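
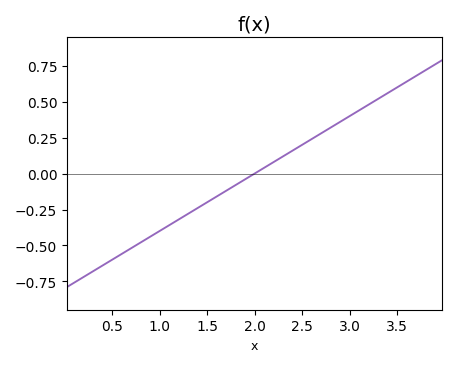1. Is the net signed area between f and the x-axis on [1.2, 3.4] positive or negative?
positive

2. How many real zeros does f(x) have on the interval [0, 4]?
1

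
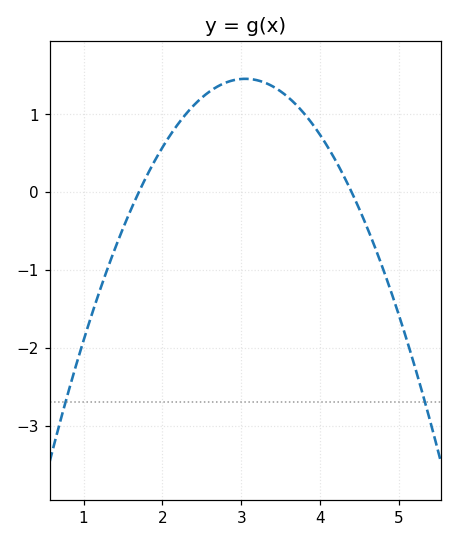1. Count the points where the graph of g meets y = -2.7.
2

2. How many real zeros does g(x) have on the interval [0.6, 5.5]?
2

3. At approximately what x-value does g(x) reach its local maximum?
3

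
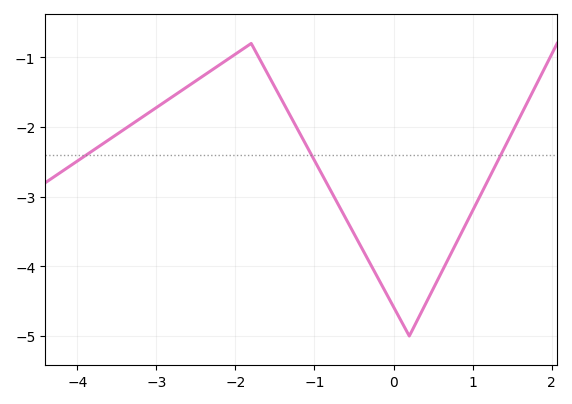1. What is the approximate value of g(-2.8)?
-1.57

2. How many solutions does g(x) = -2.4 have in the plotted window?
3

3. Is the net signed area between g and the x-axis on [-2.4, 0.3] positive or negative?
negative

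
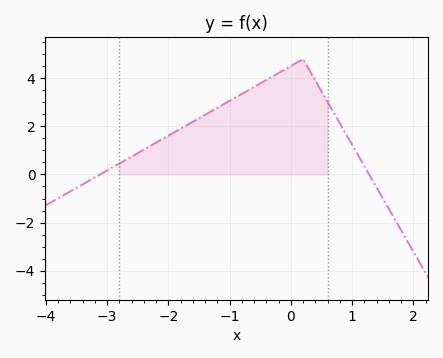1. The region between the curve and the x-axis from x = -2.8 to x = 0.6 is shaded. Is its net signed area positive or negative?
positive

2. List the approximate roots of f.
-3.1, 1.3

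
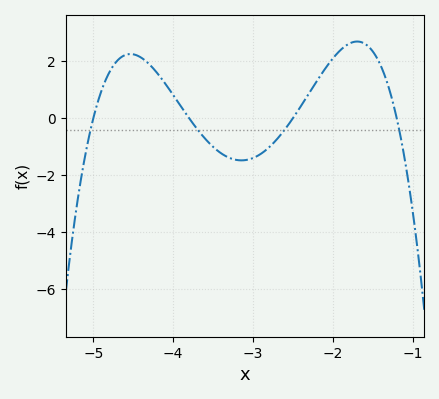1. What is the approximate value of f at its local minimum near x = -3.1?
-1.4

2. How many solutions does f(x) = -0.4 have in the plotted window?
4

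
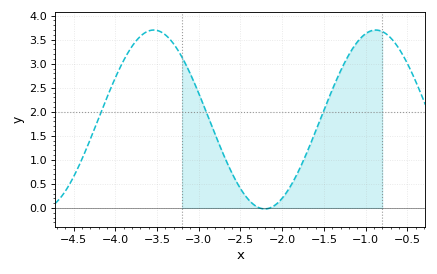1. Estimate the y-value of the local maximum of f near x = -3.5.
3.7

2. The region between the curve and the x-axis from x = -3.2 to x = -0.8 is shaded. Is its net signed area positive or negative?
positive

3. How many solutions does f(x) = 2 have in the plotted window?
3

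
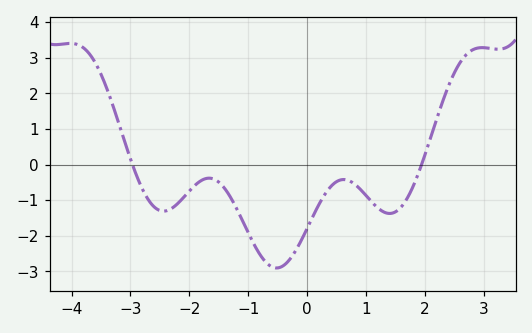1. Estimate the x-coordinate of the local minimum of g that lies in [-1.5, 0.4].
-0.6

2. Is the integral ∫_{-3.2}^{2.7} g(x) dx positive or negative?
negative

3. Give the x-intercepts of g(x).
-3, 2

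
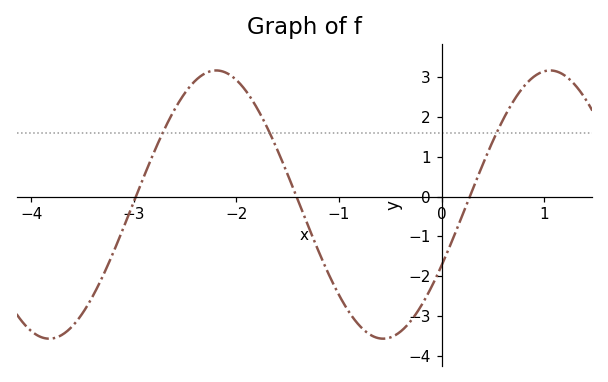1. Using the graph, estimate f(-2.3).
3.1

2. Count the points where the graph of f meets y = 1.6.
3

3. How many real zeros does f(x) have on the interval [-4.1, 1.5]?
3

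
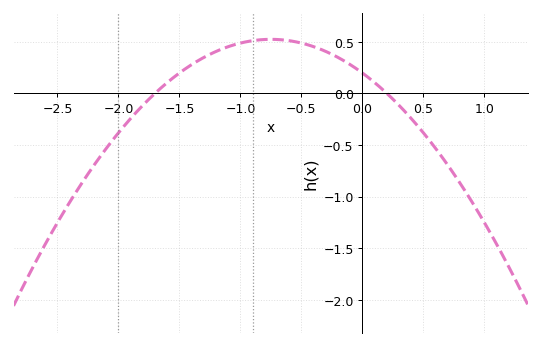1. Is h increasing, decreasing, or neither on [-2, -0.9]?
increasing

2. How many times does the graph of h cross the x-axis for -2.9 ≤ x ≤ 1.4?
2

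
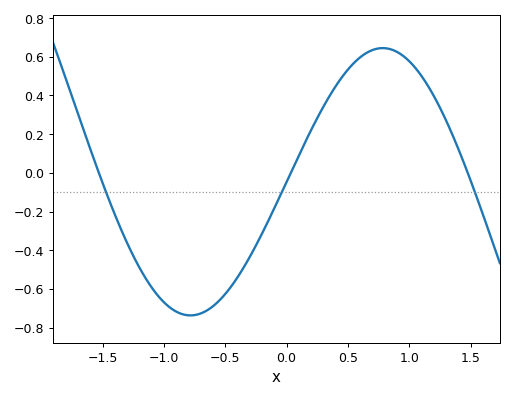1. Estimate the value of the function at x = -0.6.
-0.68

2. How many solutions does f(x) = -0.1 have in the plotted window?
3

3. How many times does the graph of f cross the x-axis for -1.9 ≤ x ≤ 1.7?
3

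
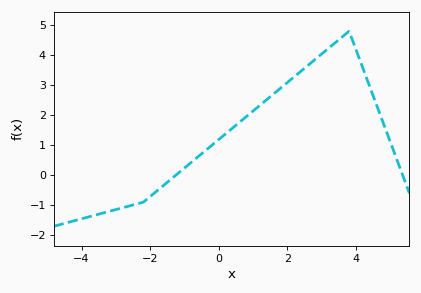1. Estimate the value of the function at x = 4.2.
3.57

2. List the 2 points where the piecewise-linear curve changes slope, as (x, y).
(-2.2, -0.9); (3.8, 4.8)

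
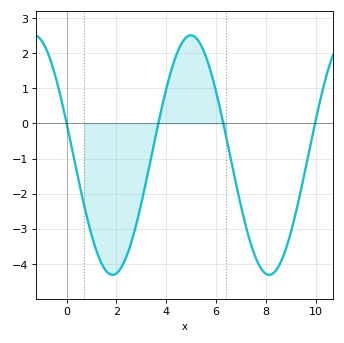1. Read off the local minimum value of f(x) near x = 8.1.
-4.3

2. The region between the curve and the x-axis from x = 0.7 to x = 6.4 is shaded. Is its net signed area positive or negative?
negative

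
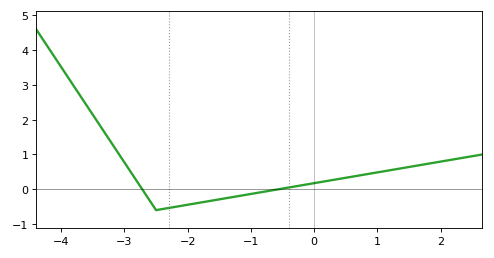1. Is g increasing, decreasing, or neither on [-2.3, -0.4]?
increasing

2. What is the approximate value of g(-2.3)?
-0.538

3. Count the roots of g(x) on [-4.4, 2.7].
2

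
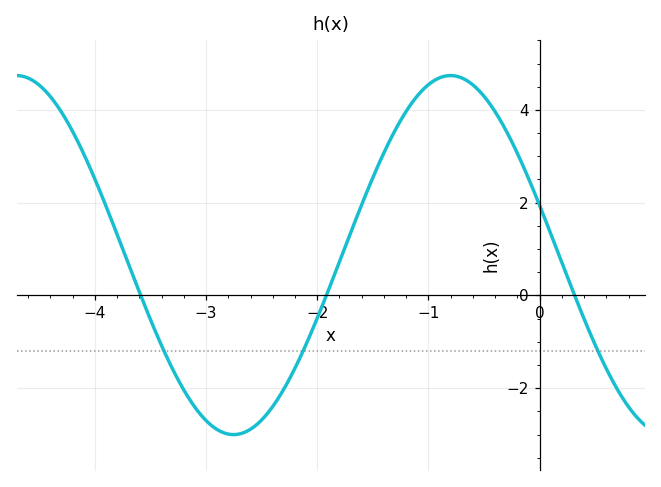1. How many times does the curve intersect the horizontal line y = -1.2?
3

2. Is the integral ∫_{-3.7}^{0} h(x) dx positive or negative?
positive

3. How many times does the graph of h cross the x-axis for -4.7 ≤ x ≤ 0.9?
3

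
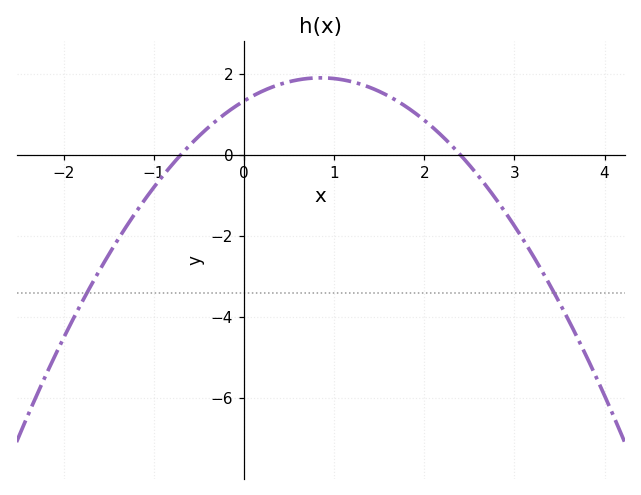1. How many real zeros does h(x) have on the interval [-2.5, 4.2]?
2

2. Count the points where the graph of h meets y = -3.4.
2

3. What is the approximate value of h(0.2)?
1.6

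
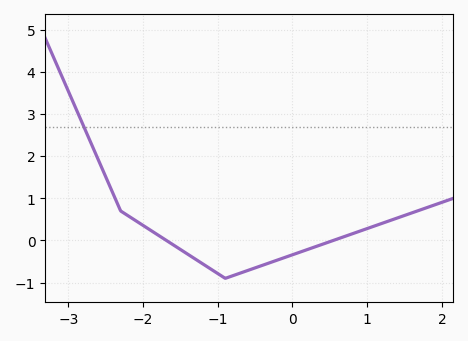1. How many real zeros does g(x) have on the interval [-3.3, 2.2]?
2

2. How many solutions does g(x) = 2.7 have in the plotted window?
1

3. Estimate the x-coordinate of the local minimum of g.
-0.9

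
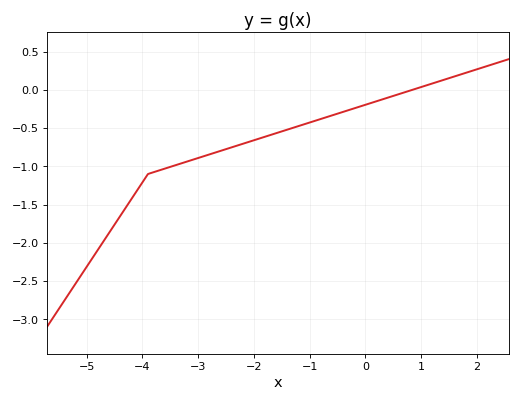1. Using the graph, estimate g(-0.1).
-0.219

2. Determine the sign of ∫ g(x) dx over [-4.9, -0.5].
negative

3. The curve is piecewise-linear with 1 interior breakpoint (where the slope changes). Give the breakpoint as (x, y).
(-3.9, -1.1)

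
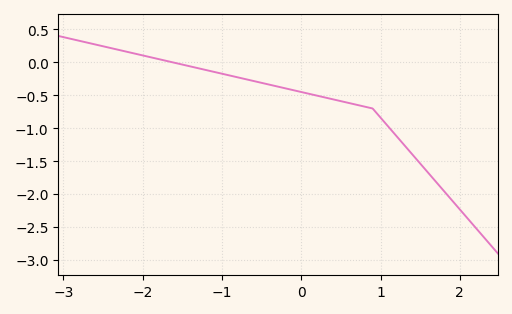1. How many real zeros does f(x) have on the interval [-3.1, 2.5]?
1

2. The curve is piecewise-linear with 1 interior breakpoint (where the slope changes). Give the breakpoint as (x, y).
(0.9, -0.7)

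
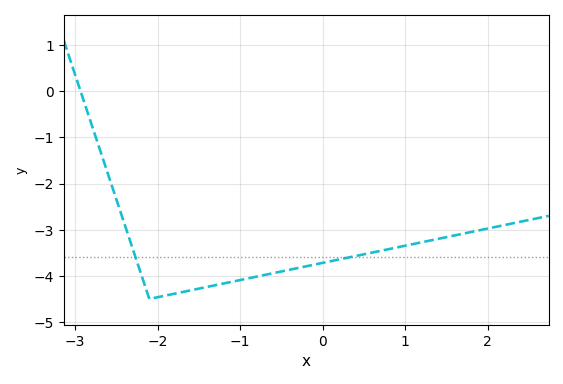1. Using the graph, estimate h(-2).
-4.5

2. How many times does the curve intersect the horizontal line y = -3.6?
2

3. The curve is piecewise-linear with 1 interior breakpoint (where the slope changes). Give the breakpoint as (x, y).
(-2.1, -4.5)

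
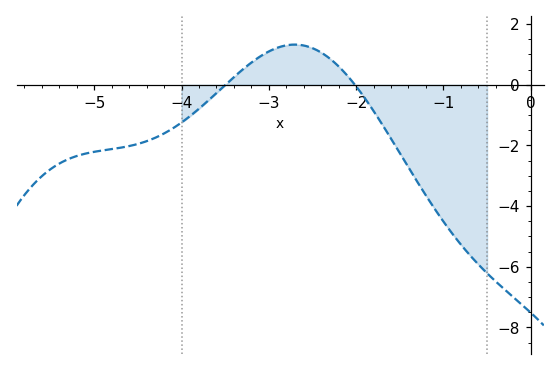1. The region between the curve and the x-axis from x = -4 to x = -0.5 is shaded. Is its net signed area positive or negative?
negative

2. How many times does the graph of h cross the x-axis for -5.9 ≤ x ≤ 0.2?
2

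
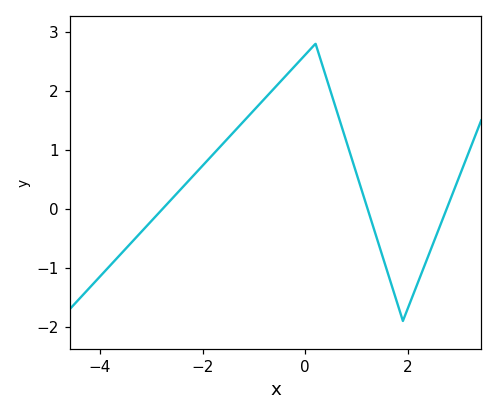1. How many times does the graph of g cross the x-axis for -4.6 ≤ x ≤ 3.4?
3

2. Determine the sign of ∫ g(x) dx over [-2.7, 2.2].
positive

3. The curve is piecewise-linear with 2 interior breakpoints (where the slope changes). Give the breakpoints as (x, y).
(0.2, 2.8); (1.9, -1.9)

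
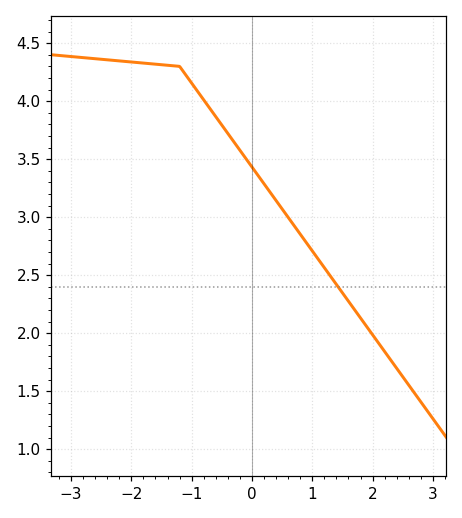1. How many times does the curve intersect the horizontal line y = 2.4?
1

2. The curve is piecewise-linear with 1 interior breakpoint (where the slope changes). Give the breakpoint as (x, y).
(-1.2, 4.3)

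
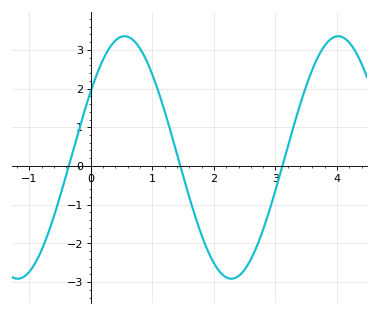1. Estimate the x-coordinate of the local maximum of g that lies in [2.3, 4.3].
4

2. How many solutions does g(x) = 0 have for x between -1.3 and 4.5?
3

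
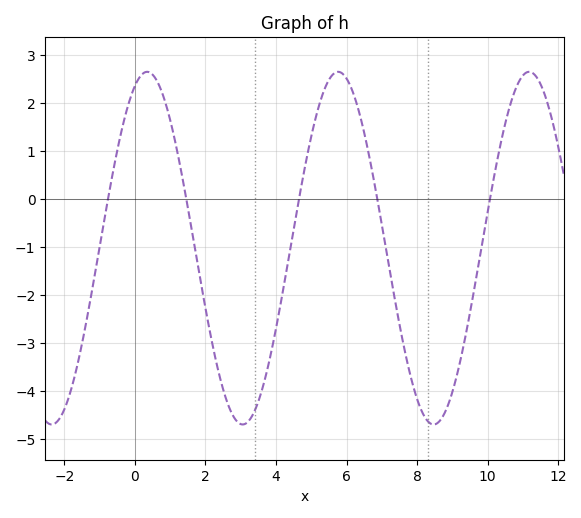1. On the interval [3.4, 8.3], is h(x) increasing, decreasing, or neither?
neither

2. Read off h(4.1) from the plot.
-2.3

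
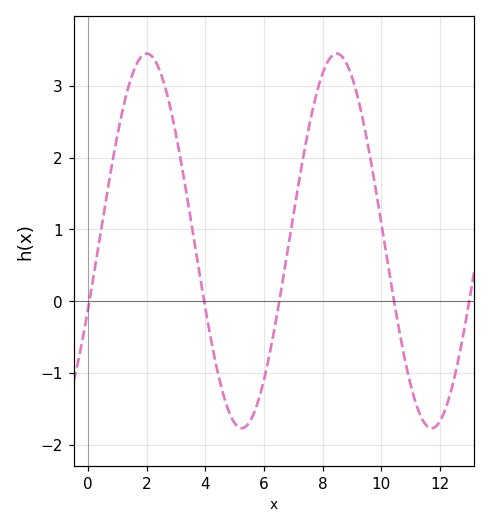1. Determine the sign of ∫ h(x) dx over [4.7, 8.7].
positive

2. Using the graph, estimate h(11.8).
-1.8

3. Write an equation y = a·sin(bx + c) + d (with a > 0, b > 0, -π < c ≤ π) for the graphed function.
y = 2.61sin(0.97x - 0.37) + 0.84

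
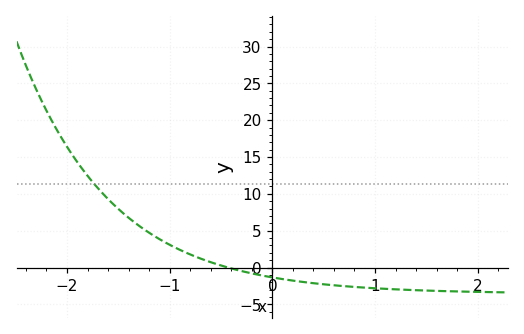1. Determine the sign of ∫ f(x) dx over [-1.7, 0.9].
positive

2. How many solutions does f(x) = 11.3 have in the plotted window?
1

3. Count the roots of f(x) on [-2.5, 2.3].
1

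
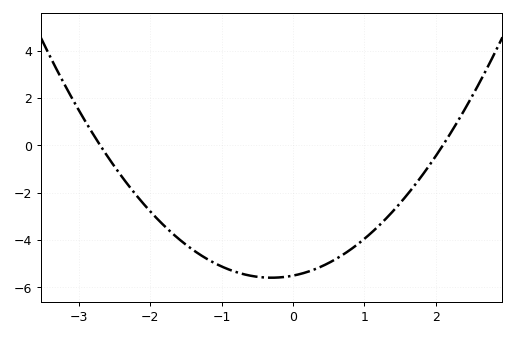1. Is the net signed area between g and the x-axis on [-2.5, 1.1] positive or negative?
negative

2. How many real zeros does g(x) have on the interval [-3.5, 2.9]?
2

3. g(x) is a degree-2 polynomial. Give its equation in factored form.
y = 0.97(x + 2.7)(x - 2.1)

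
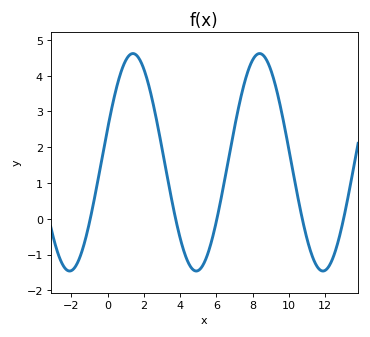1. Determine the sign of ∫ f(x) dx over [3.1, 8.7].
positive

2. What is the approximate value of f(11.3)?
-1.06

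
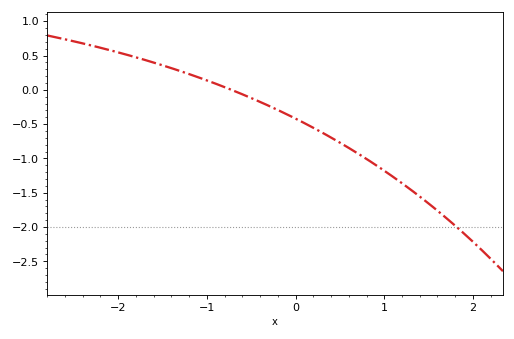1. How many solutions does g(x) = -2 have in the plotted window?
1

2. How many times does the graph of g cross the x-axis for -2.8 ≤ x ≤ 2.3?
1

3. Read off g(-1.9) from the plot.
0.5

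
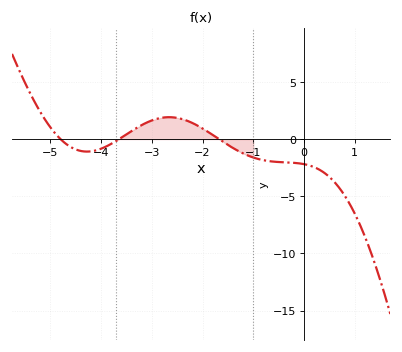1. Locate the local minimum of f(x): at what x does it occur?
-4.3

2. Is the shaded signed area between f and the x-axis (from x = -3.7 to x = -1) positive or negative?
positive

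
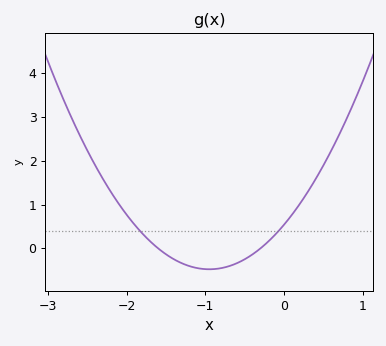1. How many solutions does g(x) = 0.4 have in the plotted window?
2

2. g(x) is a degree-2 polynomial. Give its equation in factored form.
y = 1.13(x + 1.6)(x + 0.3)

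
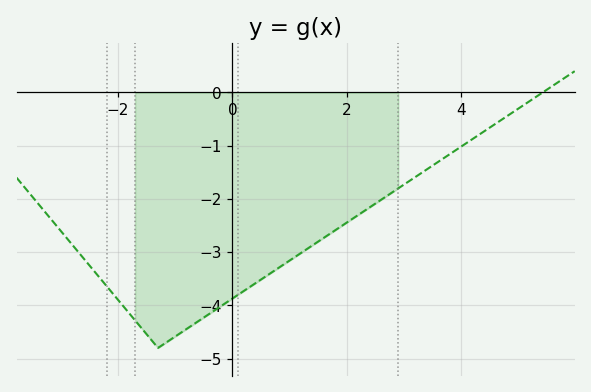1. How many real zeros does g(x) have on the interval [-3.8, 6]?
1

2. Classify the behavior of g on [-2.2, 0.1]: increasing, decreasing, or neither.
neither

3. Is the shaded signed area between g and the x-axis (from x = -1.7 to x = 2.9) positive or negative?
negative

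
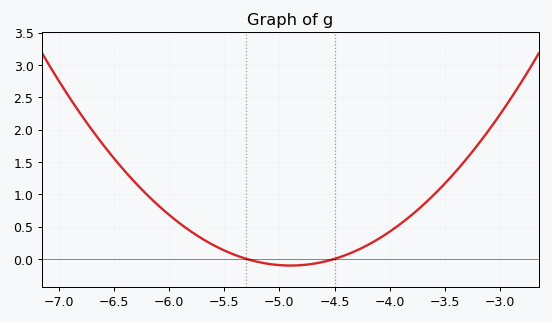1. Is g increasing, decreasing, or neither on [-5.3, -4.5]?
neither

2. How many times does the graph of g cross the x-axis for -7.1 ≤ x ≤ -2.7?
2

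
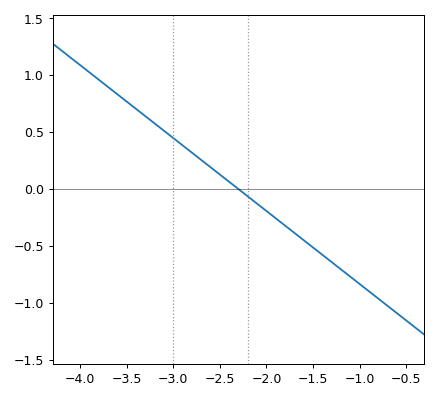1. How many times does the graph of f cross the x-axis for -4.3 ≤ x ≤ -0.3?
1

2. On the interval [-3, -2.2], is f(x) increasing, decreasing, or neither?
decreasing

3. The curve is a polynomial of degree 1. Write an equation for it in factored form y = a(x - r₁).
y = -0.64(x + 2.3)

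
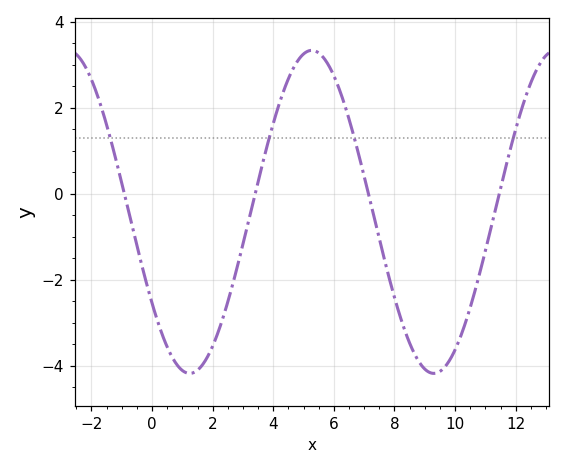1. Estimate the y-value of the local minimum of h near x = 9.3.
-4.18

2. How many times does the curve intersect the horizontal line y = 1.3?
4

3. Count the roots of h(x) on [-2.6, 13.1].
4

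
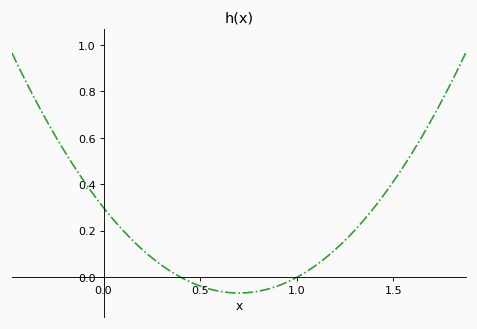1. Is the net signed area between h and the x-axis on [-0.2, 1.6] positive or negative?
positive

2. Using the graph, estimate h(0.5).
-0.04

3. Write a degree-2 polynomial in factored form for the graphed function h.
y = 0.75(x - 0.4)(x - 1)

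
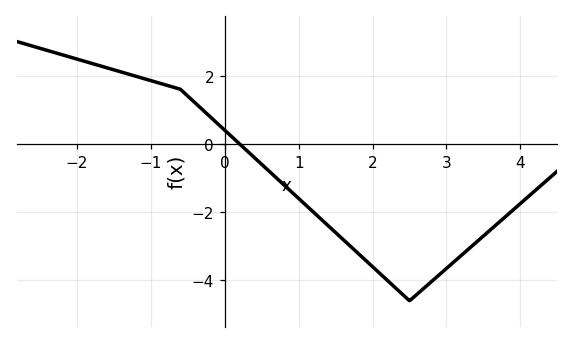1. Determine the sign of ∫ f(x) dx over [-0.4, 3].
negative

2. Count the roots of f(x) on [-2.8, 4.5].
1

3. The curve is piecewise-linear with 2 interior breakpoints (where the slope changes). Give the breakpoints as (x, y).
(-0.6, 1.6); (2.5, -4.6)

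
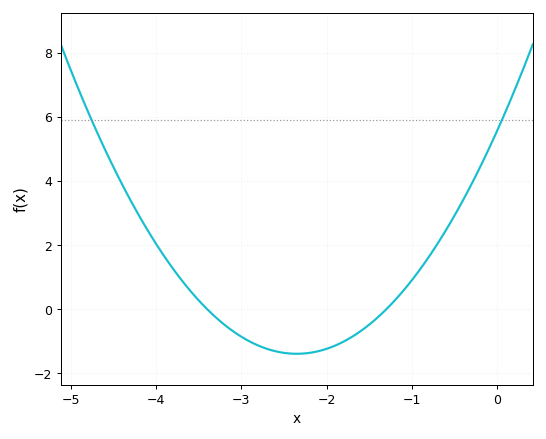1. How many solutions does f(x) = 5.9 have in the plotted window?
2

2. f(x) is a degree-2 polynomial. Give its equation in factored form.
y = 1.26(x + 3.4)(x + 1.3)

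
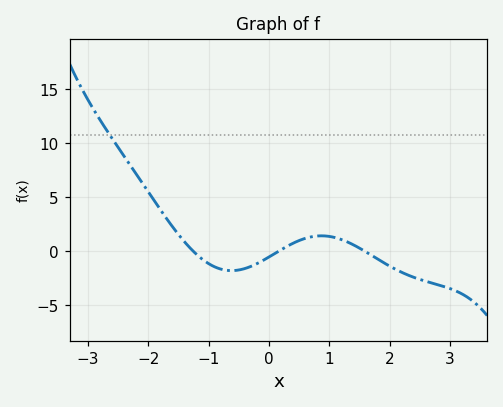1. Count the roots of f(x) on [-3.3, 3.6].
3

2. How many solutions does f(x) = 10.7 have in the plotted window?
1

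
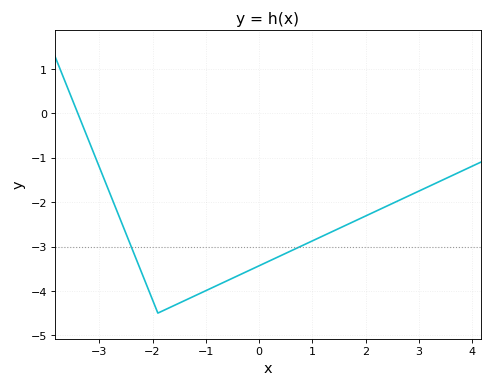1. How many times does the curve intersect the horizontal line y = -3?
2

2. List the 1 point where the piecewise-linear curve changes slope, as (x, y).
(-1.9, -4.5)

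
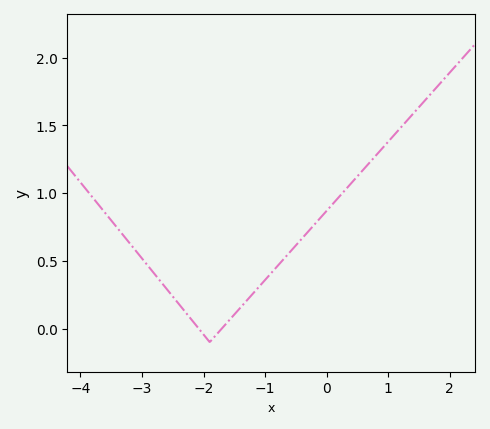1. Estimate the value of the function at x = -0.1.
0.819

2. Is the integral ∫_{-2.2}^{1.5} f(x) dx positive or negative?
positive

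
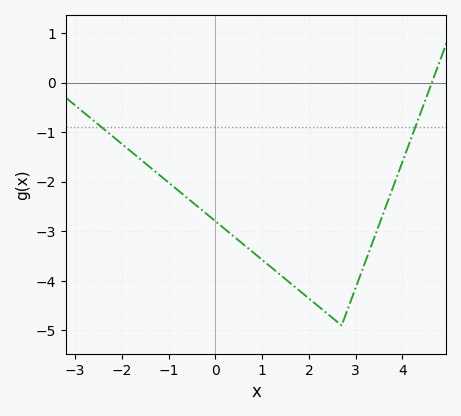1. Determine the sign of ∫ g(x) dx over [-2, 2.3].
negative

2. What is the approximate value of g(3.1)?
-3.88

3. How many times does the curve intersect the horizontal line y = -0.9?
2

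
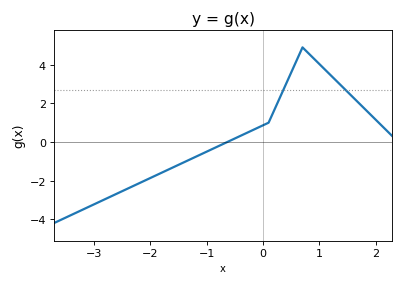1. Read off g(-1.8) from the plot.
-1.6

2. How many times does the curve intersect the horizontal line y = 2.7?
2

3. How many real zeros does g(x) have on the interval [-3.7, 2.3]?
1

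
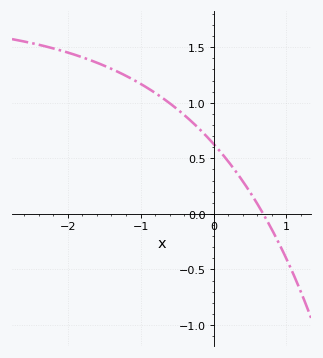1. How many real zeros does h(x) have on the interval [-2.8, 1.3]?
1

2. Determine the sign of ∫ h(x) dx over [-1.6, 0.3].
positive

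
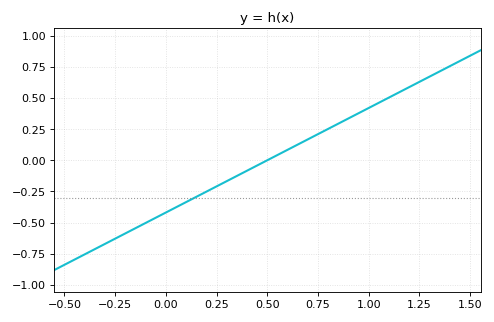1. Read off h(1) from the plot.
0.4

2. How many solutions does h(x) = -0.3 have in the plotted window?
1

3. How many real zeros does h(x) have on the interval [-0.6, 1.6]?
1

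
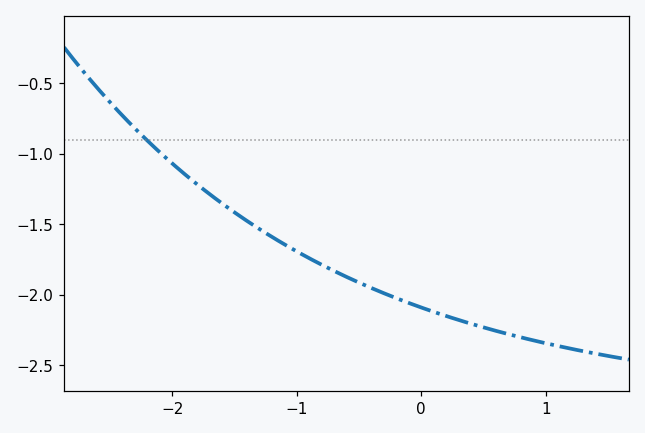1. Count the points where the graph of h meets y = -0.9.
1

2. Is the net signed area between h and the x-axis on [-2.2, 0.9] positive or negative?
negative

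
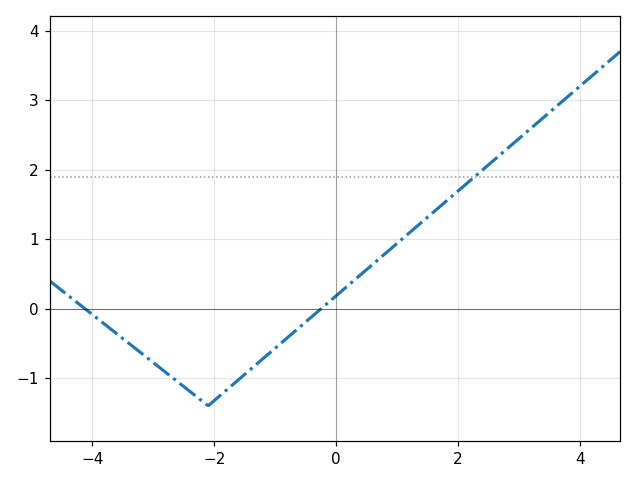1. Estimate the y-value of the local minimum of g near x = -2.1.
-1.4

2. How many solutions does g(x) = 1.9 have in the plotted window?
1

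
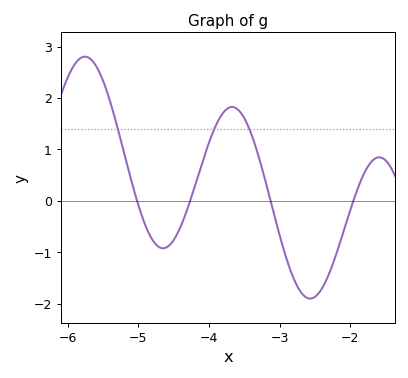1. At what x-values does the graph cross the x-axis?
-5, -4.3, -3.1, -2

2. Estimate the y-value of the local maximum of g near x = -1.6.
0.8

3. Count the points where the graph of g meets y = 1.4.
3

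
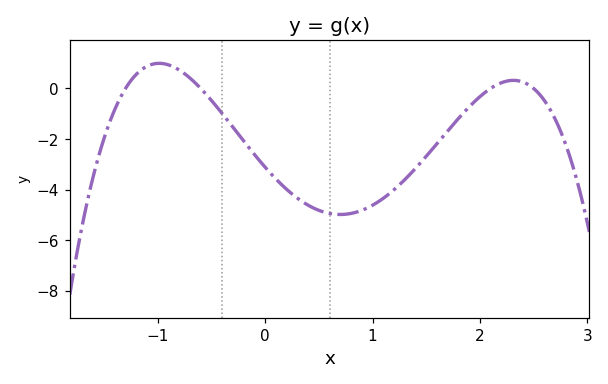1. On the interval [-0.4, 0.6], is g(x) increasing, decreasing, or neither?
decreasing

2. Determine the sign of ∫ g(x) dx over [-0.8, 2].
negative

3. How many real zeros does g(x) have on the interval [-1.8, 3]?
4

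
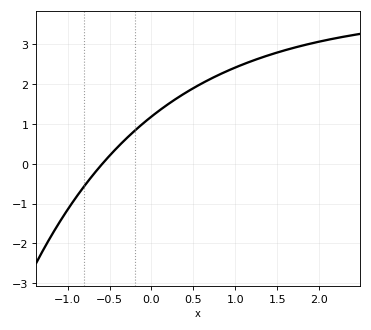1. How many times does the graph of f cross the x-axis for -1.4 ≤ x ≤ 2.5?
1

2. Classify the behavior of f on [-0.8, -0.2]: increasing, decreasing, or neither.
increasing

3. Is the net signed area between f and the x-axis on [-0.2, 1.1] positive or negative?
positive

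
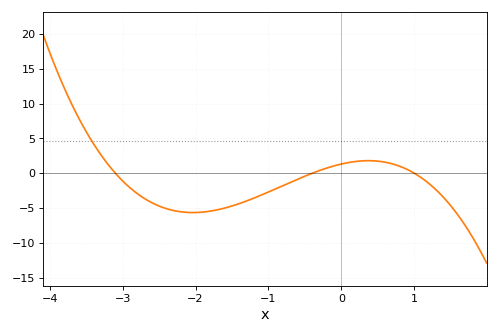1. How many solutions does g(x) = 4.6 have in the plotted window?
1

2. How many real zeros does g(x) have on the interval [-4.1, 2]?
3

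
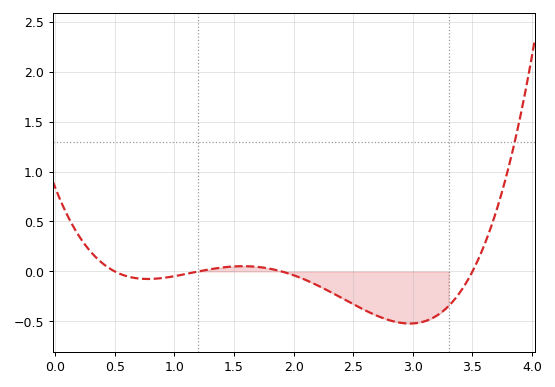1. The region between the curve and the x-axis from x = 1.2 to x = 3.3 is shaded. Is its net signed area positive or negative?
negative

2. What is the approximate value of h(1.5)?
0.05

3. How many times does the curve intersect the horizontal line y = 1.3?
1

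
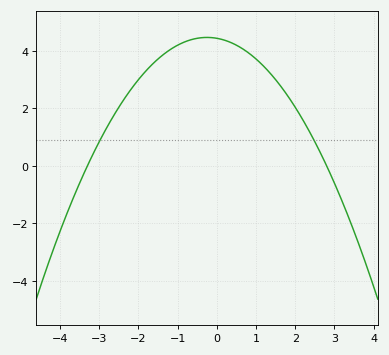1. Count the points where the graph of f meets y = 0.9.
2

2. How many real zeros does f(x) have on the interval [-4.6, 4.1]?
2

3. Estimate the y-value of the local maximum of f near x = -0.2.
4.4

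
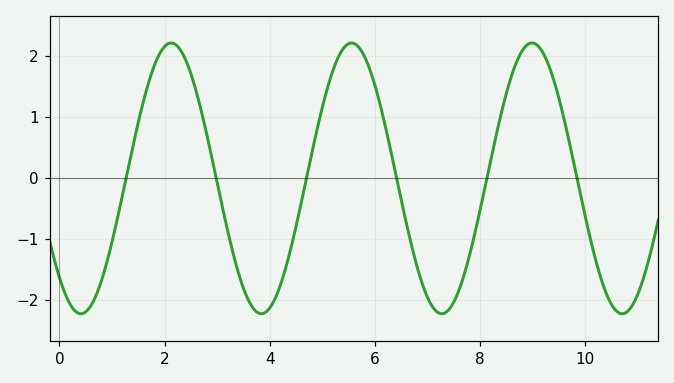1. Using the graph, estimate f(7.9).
-0.9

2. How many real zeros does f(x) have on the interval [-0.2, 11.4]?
6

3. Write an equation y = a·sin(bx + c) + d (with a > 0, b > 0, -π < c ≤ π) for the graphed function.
y = 2.22sin(1.8x - 2.3) - 0.01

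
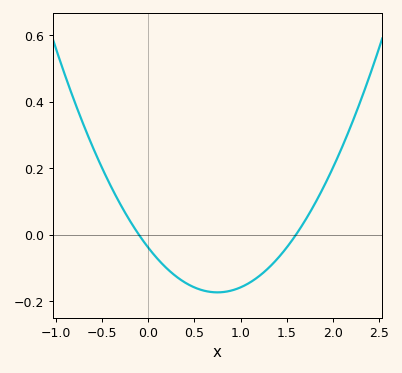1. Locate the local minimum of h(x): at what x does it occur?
0.75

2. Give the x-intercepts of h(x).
-0.1, 1.6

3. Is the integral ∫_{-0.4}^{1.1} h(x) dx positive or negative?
negative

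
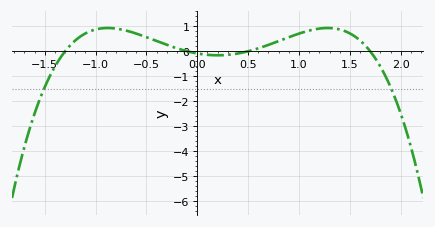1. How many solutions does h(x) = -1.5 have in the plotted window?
2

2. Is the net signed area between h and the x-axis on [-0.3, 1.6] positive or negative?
positive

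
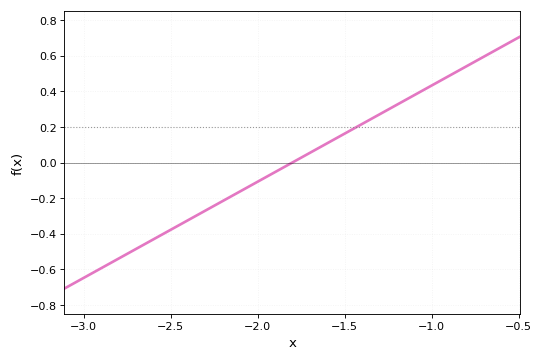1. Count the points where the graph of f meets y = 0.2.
1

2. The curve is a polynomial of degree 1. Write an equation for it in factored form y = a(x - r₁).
y = 0.54(x + 1.8)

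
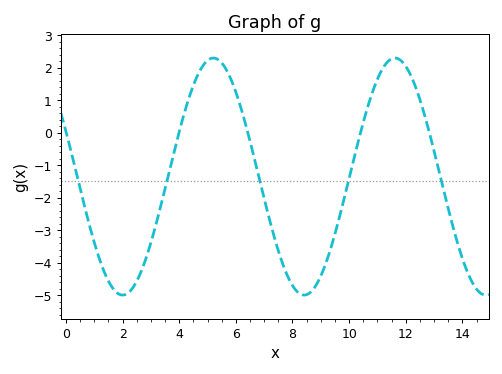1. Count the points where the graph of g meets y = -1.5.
5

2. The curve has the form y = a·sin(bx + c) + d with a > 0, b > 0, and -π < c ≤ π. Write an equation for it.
y = 3.65sin(0.98x + 2.8) - 1.35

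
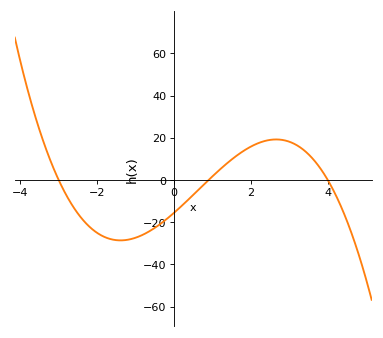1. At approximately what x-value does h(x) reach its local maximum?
2.6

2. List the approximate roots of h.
-3, 1, 4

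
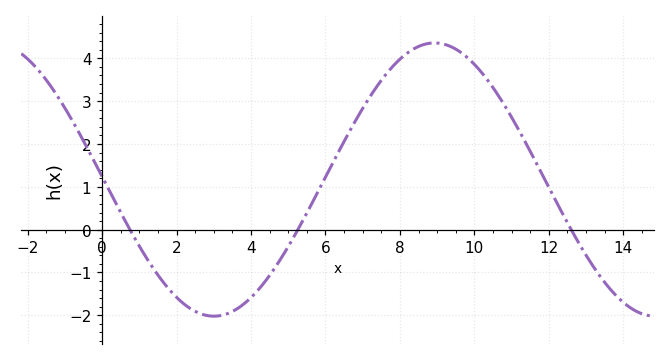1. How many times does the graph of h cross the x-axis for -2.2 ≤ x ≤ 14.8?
3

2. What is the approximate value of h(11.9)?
1.2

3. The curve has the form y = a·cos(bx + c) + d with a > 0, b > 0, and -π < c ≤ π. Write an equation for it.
y = 3.19cos(0.53x + 1.5) + 1.17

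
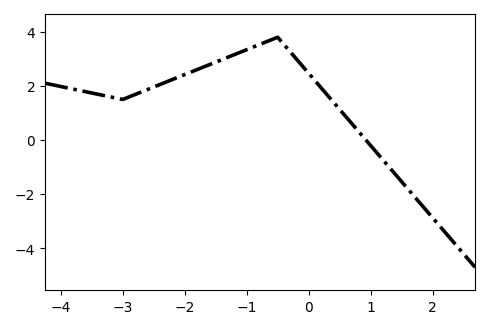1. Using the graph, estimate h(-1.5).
2.88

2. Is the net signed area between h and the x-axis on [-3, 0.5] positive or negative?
positive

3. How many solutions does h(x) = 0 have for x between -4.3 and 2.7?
1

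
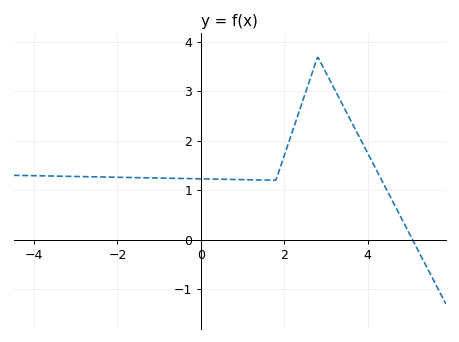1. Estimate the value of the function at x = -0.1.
1.2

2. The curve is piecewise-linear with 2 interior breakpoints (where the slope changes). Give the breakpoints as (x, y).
(1.8, 1.2); (2.8, 3.7)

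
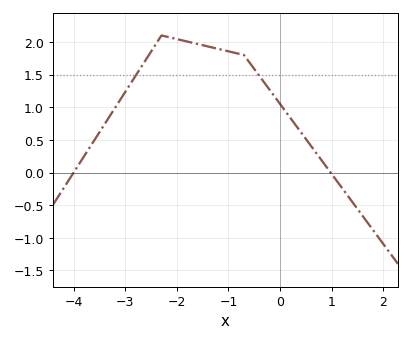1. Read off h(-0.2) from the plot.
1.26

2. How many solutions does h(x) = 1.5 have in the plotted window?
2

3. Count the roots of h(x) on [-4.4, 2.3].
2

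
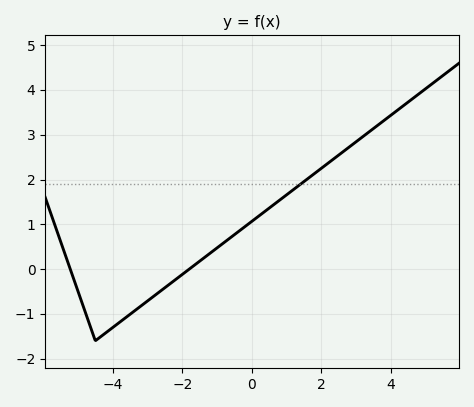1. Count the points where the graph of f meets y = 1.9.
1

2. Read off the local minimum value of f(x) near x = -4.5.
-1.6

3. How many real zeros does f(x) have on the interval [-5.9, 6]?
2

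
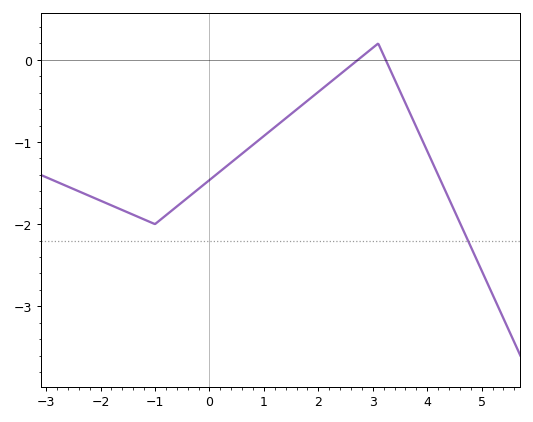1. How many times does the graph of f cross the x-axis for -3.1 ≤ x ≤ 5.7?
2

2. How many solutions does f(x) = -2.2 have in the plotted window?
1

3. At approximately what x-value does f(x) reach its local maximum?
3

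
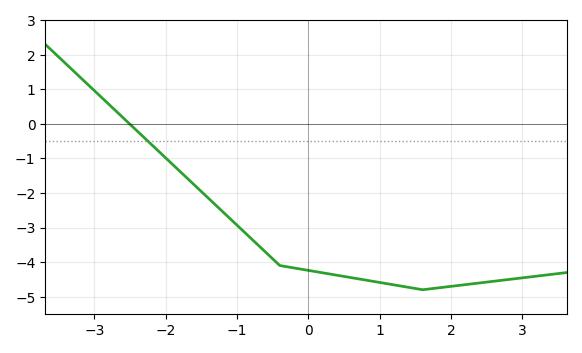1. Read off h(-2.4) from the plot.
-0.208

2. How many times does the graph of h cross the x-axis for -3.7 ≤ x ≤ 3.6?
1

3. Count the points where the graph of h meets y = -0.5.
1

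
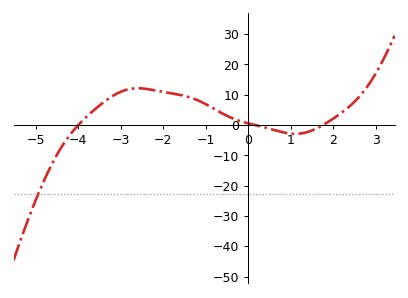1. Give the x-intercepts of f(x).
-3.99, 0.151, 1.76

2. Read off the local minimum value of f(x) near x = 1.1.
-2.94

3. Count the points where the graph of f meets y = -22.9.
1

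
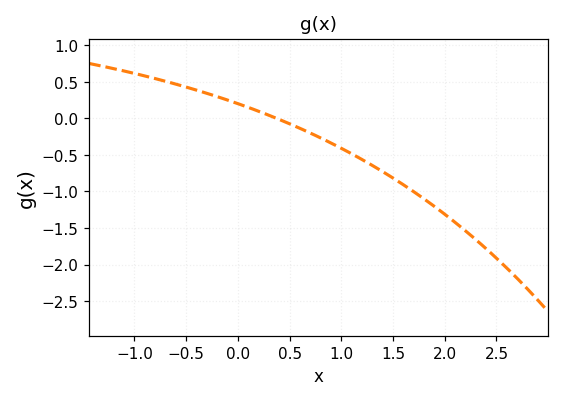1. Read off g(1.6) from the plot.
-0.909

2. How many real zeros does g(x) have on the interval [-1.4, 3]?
1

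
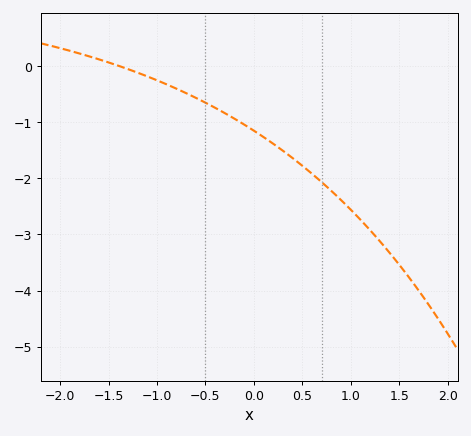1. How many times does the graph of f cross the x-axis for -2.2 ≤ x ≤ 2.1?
1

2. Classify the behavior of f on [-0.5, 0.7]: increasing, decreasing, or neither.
decreasing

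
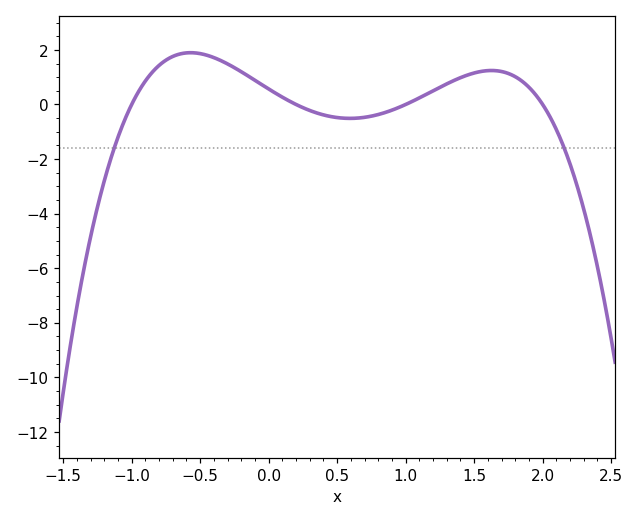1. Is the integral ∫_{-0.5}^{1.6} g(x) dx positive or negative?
positive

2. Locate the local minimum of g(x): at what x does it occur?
0.6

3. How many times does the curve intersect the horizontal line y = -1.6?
2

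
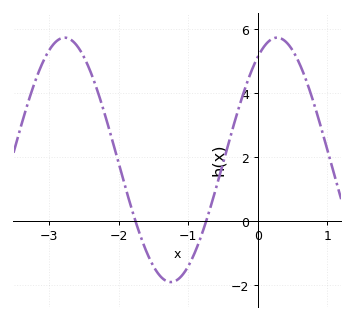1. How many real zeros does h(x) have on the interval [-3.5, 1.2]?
2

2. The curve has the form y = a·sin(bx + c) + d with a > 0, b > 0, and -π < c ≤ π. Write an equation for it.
y = 3.82sin(2.1x + 1) + 1.92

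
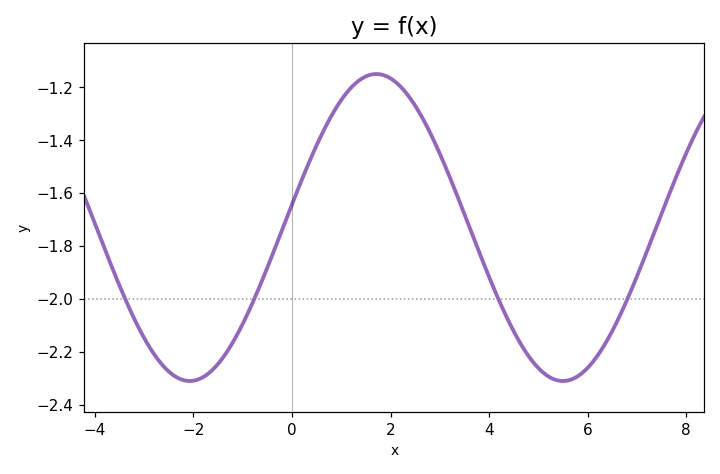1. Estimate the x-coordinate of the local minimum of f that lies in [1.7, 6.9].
5.5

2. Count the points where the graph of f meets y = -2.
4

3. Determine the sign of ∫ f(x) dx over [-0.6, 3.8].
negative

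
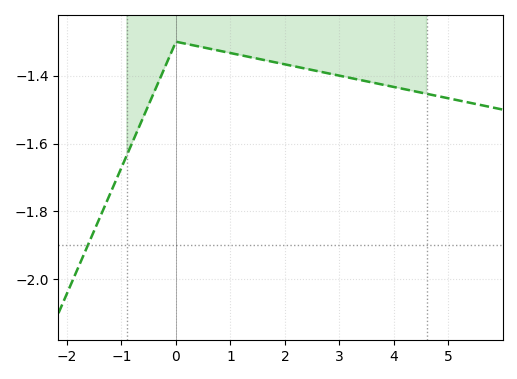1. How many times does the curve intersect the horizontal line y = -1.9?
1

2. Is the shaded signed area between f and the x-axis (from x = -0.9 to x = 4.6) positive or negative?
negative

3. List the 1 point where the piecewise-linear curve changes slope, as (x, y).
(0, -1.3)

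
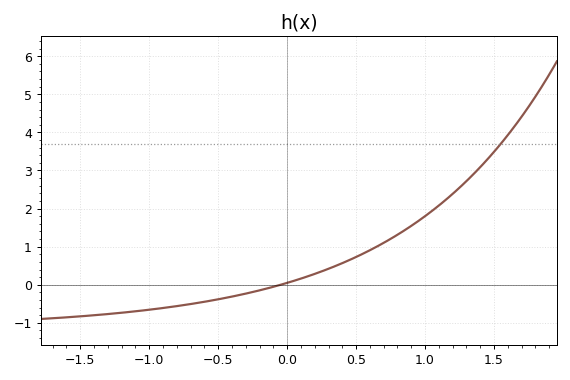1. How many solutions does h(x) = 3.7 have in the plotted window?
1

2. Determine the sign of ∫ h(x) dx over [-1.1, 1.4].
positive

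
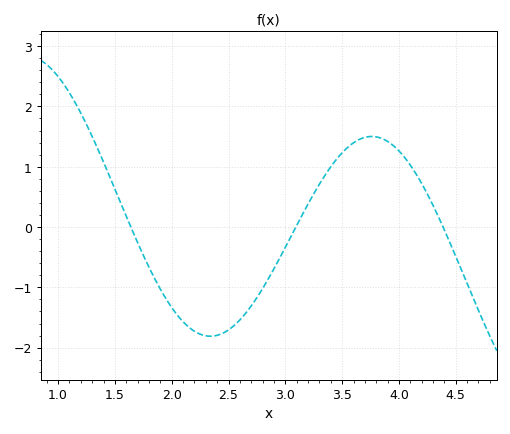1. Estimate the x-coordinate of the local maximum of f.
3.76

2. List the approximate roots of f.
1.64, 3.09, 4.39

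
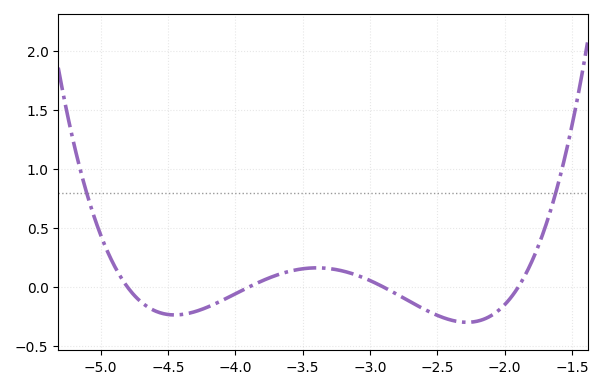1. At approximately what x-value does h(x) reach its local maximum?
-3.4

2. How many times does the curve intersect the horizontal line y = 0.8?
2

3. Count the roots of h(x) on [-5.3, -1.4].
4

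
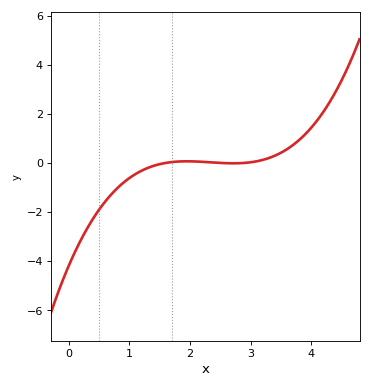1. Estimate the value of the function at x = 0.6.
-1.6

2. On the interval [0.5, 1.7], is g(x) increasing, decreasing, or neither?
increasing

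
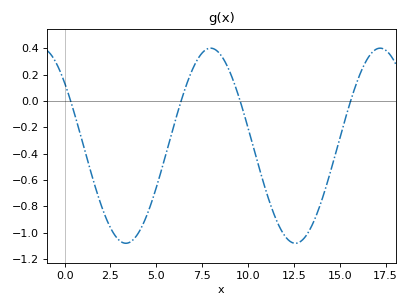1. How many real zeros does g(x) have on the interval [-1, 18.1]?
4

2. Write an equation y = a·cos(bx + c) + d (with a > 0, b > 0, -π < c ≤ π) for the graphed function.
y = 0.74cos(0.68x + 0.87) - 0.34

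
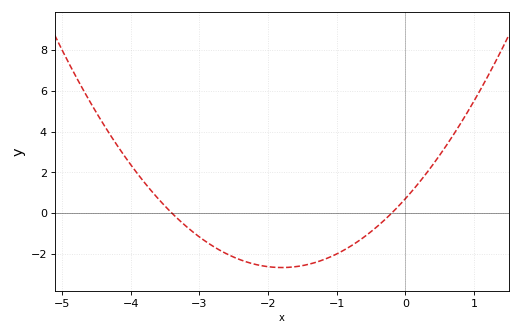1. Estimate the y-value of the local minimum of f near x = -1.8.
-2.6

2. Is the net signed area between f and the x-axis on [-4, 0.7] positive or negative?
negative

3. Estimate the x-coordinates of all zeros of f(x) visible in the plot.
-3.4, -0.2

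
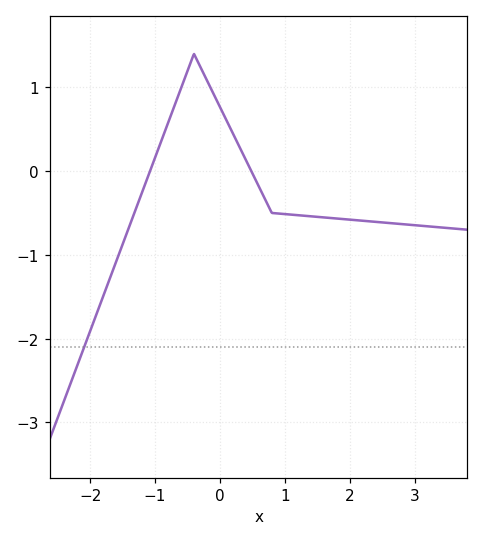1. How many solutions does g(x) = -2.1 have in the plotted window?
1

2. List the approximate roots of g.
-1.1, 0.5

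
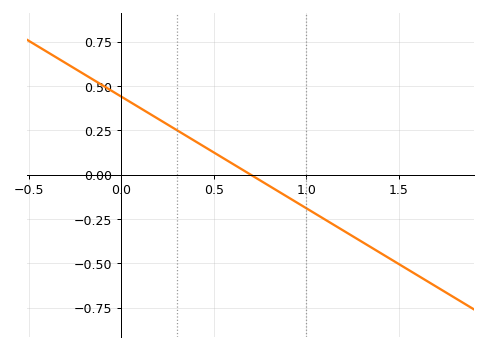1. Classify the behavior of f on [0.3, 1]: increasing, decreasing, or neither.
decreasing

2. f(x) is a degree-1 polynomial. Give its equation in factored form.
y = -0.63(x - 0.7)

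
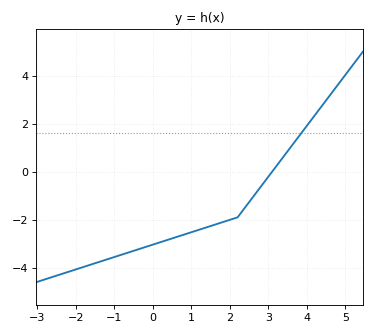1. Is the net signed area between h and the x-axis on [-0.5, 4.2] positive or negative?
negative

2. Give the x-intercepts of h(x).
3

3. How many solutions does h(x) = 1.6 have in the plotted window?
1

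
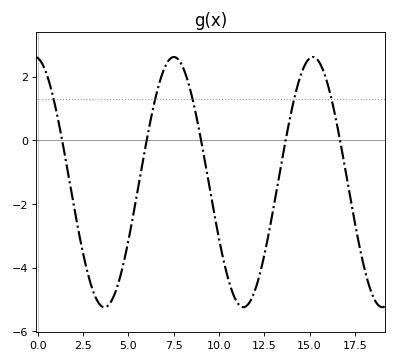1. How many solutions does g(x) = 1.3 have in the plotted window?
5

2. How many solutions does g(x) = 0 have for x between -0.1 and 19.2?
5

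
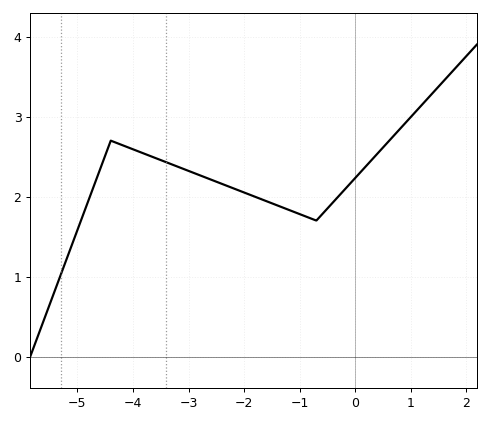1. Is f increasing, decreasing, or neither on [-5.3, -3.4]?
neither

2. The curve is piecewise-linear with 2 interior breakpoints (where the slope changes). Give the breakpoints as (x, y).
(-4.4, 2.7); (-0.7, 1.7)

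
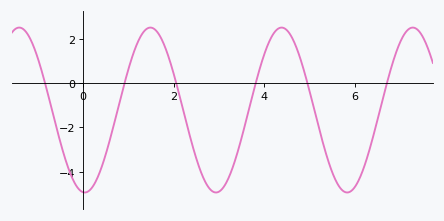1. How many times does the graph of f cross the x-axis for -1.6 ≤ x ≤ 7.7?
6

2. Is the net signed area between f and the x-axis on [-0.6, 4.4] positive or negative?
negative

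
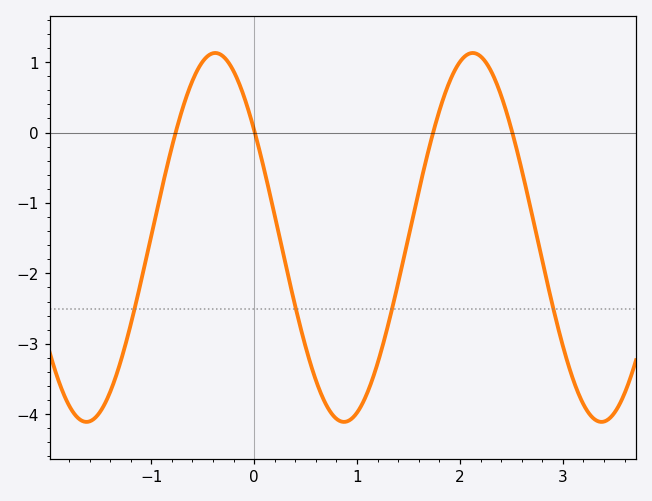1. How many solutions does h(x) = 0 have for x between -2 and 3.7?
4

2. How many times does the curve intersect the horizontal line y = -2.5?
4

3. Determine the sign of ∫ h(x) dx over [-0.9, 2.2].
negative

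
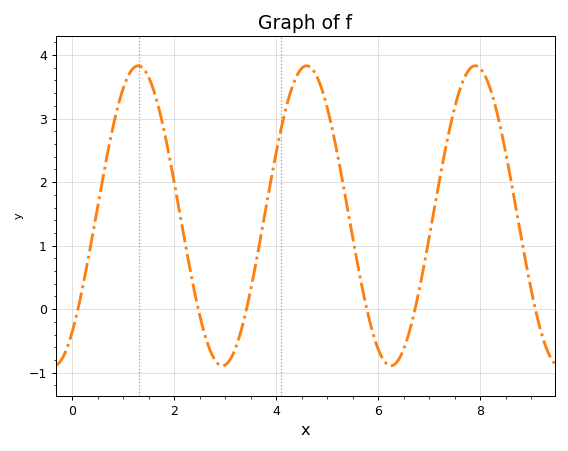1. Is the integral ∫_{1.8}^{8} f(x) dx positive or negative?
positive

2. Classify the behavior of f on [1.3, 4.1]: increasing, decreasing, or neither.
neither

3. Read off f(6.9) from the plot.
0.7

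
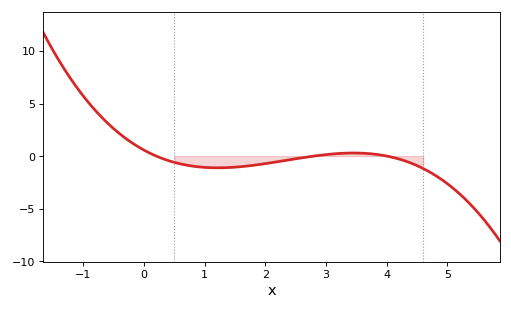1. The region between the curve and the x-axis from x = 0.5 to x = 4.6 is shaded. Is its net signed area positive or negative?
negative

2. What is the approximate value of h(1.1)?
-1.11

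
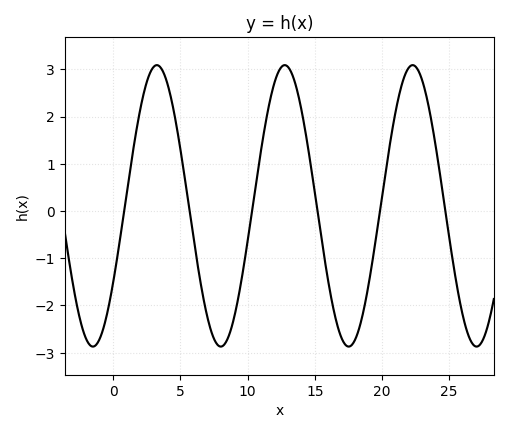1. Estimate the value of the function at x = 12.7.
3.09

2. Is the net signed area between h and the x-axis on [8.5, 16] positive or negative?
positive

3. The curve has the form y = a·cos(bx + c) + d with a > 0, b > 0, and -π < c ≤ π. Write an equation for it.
y = 2.98cos(0.66x - 2.14) + 0.11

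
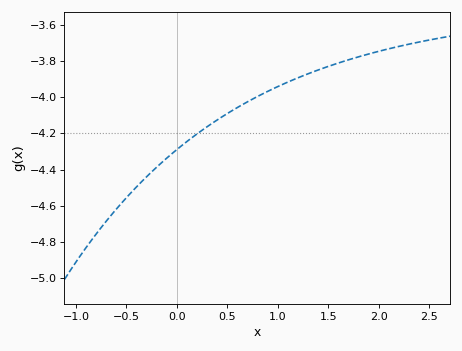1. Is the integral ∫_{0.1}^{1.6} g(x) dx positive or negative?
negative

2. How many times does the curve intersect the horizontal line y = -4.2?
1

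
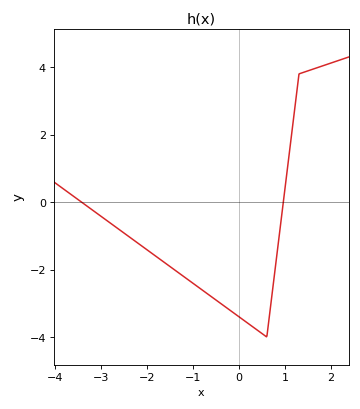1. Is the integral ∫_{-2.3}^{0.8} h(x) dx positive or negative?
negative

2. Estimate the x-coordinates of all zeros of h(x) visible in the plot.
-3.43, 0.959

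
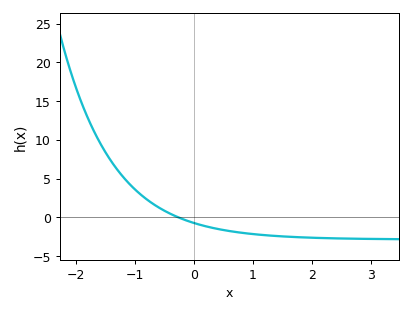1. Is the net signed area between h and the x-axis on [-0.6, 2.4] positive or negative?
negative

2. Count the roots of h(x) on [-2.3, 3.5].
1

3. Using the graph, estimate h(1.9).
-2.5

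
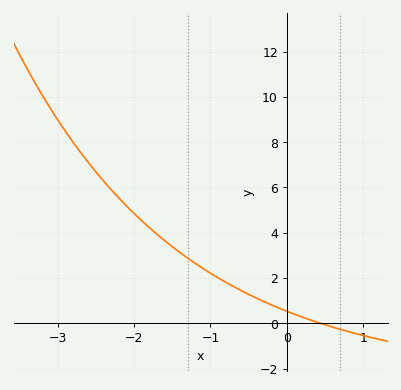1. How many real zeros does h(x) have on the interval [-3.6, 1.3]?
1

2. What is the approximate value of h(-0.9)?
2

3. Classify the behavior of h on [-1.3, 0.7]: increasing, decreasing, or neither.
decreasing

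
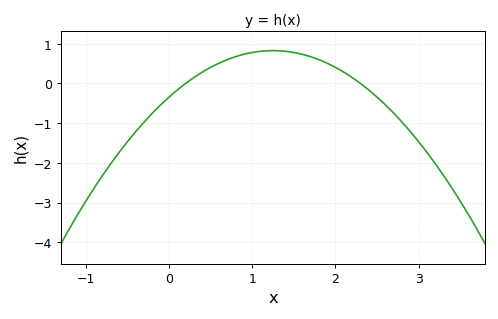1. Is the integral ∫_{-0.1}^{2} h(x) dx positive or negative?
positive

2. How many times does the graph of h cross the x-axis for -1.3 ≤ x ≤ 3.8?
2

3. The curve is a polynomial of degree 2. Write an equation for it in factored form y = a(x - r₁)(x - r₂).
y = -0.75(x - 0.2)(x - 2.3)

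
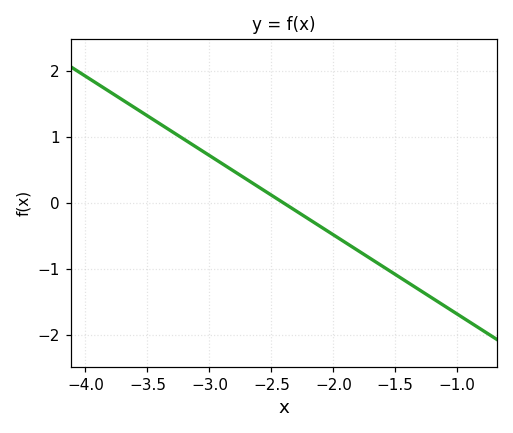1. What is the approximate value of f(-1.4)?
-1.2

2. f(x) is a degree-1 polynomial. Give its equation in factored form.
y = -1.2(x + 2.4)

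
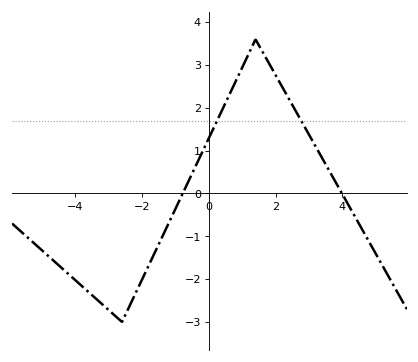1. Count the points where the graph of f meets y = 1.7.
2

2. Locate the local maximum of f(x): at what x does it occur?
1.4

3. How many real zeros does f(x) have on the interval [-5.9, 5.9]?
2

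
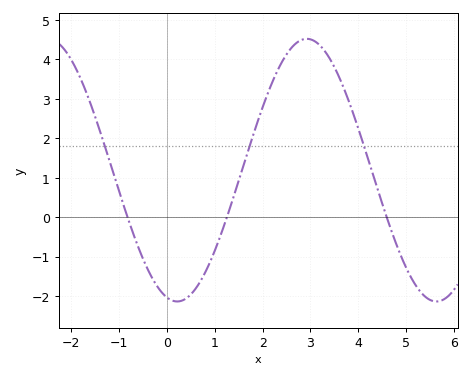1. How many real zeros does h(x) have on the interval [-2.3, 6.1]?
3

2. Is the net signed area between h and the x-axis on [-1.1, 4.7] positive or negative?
positive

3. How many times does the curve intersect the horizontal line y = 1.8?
3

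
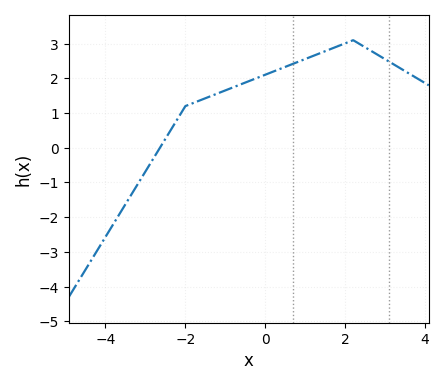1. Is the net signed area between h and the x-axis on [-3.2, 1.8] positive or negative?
positive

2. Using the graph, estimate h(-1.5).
1.43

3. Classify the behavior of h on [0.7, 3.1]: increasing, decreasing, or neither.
neither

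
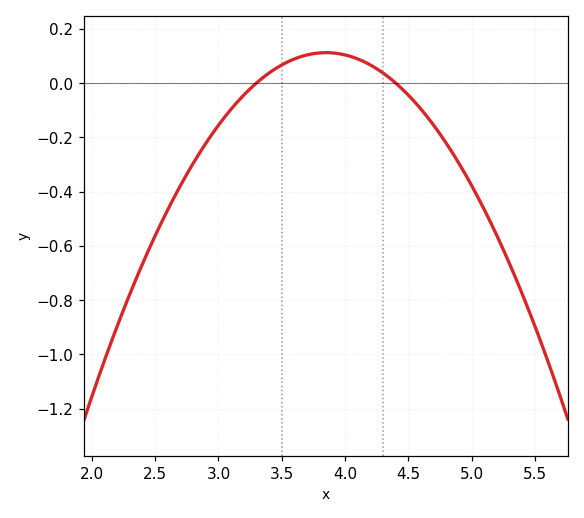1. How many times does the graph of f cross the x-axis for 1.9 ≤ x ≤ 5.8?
2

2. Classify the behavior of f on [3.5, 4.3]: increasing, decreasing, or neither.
neither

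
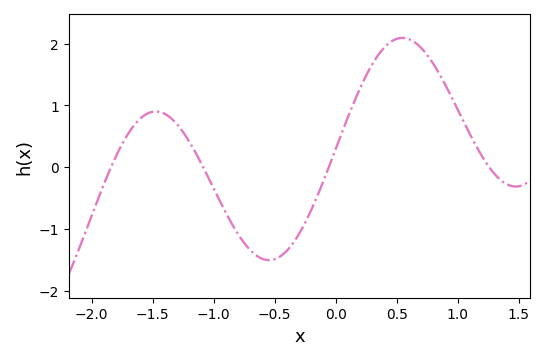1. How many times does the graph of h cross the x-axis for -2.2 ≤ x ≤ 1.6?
4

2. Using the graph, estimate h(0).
0.3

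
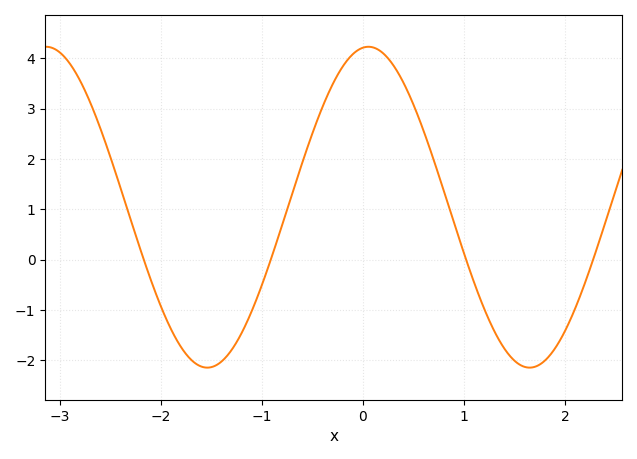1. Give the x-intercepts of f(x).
-2.2, -0.9, 1, 2.3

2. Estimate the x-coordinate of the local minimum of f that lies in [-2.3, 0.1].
-1.5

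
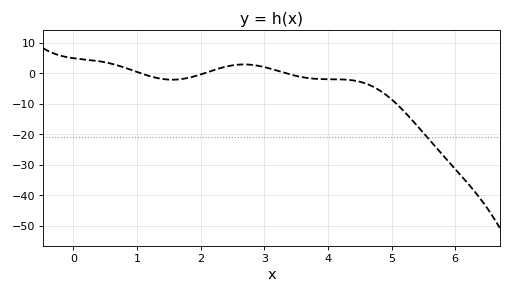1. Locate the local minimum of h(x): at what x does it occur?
1.55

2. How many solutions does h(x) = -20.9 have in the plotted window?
1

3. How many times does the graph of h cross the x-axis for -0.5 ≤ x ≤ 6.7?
3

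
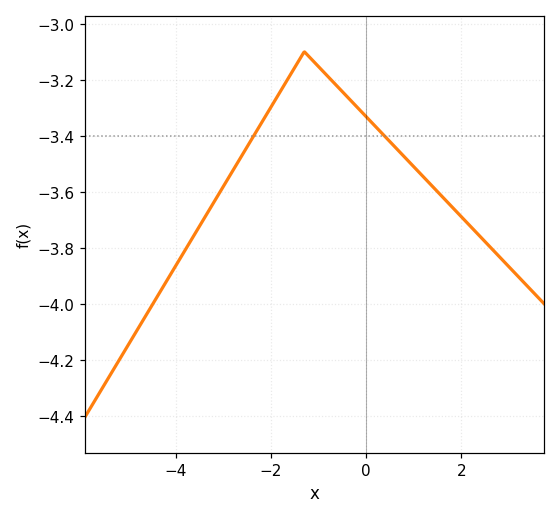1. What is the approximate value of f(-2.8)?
-3.52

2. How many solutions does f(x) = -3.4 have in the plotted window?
2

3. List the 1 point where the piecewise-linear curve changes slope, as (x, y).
(-1.3, -3.1)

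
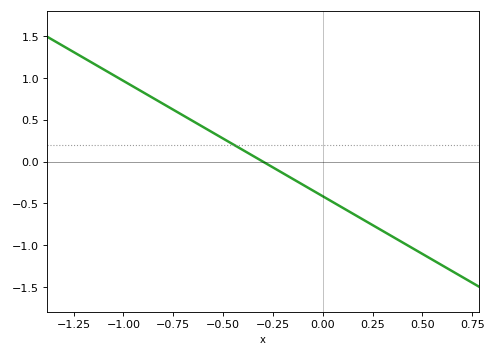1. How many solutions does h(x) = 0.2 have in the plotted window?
1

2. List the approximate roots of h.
-0.3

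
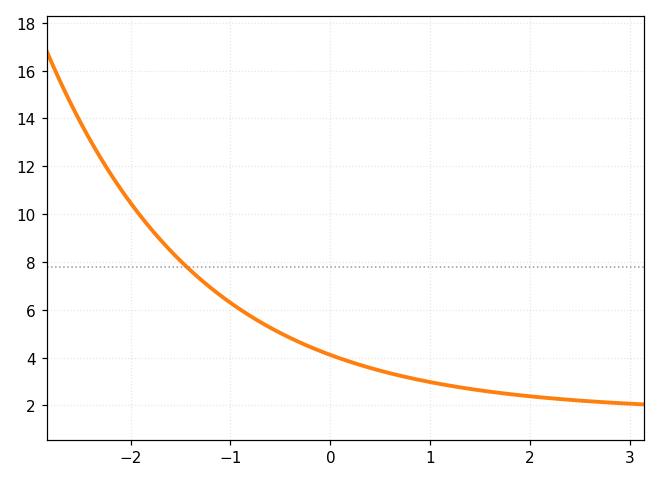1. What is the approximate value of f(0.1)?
4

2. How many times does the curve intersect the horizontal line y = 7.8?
1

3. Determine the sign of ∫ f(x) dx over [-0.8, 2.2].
positive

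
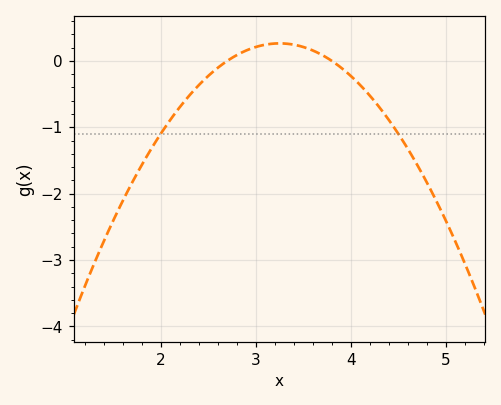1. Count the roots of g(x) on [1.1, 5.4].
2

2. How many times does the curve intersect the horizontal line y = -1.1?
2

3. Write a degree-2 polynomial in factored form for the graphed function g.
y = -0.87(x - 2.7)(x - 3.8)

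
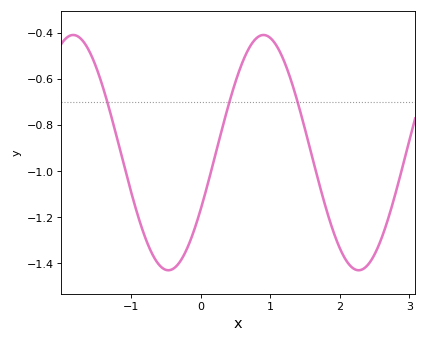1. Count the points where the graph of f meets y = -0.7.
3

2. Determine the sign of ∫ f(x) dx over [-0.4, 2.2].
negative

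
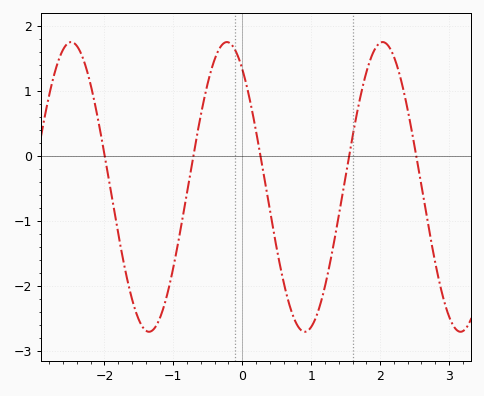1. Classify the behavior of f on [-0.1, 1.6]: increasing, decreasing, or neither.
neither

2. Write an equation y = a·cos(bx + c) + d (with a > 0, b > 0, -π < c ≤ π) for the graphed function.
y = 2.23cos(2.78x + 0.62) - 0.48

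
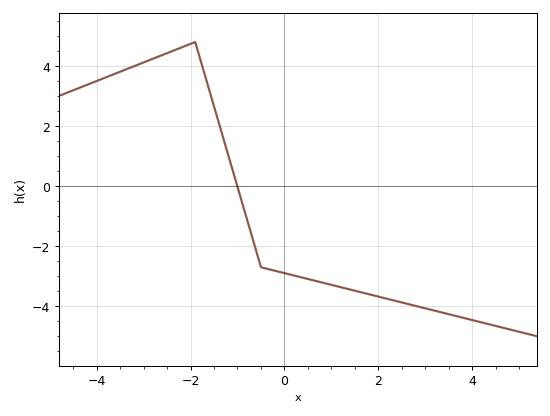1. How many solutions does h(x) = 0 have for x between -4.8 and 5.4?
1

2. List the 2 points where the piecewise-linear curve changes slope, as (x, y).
(-1.9, 4.8); (-0.5, -2.7)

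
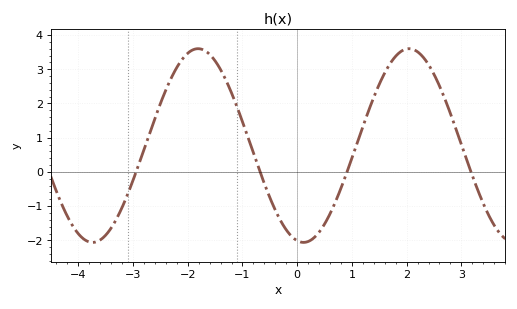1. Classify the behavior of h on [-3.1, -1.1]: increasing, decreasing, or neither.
neither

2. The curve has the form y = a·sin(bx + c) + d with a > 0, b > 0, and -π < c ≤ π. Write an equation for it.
y = 2.83sin(1.6x - 1.8) + 0.77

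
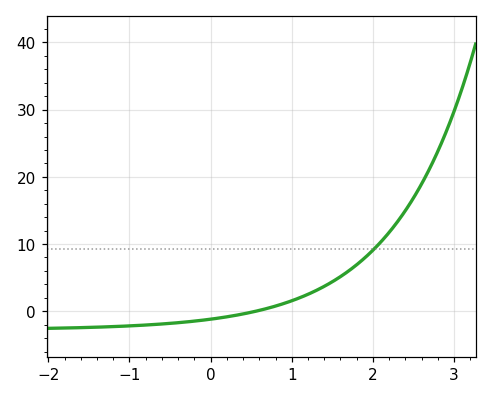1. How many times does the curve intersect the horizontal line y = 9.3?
1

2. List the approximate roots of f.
0.555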